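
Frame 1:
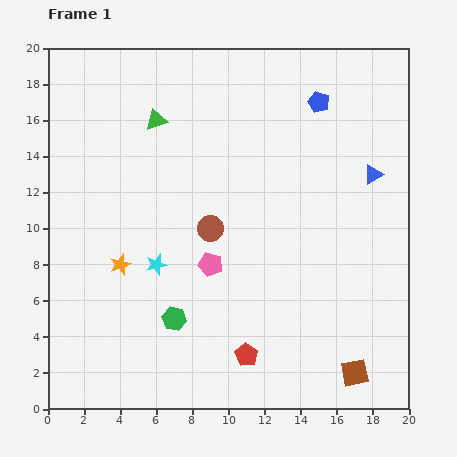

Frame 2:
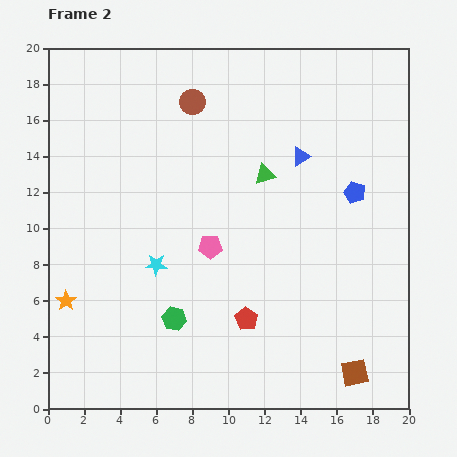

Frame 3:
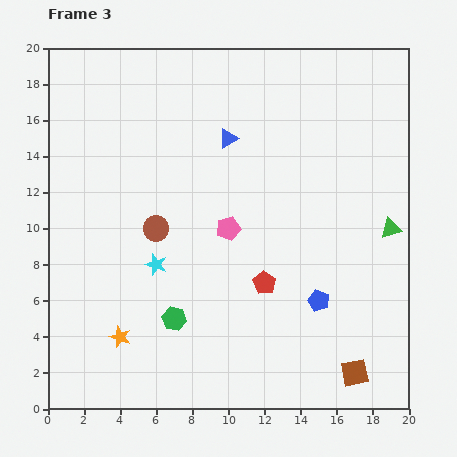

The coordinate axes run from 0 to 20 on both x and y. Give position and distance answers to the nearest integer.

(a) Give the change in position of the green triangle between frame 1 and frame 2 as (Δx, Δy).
(6, -3)

The green triangle was at (6, 16) in frame 1 and (12, 13) in frame 2.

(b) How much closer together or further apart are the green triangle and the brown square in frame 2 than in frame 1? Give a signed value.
-6

Distance in frame 1: 18. Distance in frame 2: 12.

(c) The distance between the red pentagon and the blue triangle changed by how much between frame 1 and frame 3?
-4

Distance in frame 1: 12. Distance in frame 3: 8.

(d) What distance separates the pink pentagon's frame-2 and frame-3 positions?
1

The pink pentagon moved from (9, 9) to (10, 10), a distance of √(1² + 1²) ≈ 1.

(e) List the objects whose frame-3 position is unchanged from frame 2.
the cyan star, the brown square, the green hexagon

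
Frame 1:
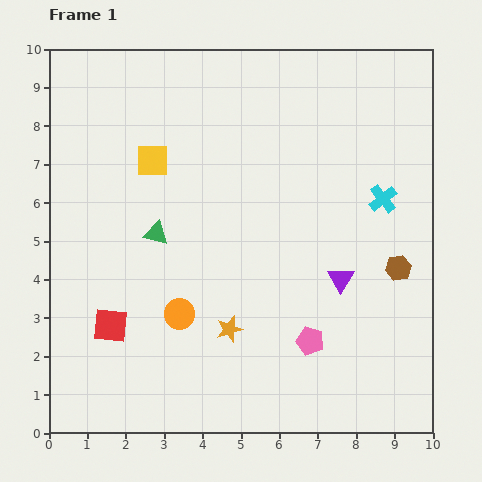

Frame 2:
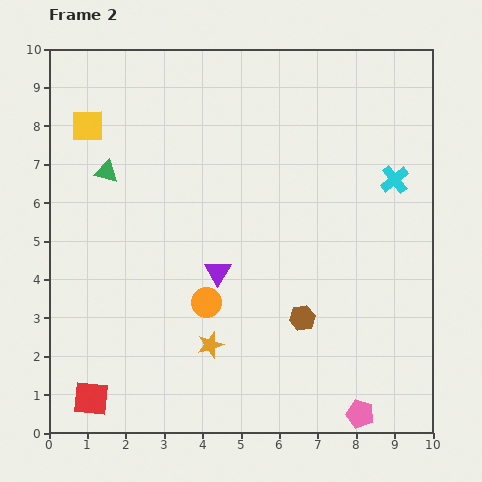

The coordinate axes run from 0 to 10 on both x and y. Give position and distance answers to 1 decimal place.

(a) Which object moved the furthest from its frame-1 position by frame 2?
the purple triangle

(moved 3.2; next 2.8)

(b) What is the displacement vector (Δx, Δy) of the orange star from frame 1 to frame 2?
(-0.5, -0.4)

The orange star was at (4.7, 2.7) in frame 1 and (4.2, 2.3) in frame 2.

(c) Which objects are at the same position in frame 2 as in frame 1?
none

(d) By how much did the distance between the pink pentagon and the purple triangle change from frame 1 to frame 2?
+3.4

Distance in frame 1: 1.8. Distance in frame 2: 5.2.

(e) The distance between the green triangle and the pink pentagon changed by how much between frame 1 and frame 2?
+4.2

Distance in frame 1: 4.9. Distance in frame 2: 9.1.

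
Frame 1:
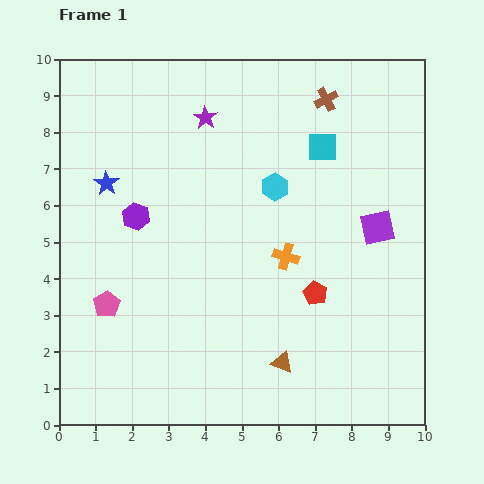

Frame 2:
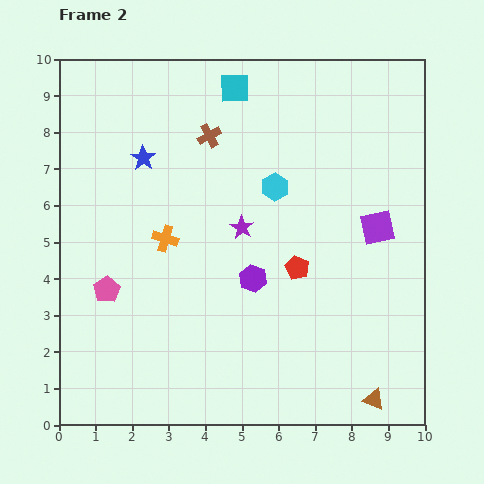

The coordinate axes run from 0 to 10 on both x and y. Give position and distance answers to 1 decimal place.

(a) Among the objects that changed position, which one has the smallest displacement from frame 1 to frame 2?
the pink pentagon

(moved 0.4)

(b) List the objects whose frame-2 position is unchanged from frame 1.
the cyan hexagon, the purple square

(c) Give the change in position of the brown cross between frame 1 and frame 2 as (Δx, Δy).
(-3.2, -1.0)

The brown cross was at (7.3, 8.9) in frame 1 and (4.1, 7.9) in frame 2.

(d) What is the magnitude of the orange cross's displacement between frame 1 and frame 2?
3.3

The orange cross moved from (6.2, 4.6) to (2.9, 5.1), a distance of √(3.3² + 0.5²) ≈ 3.3.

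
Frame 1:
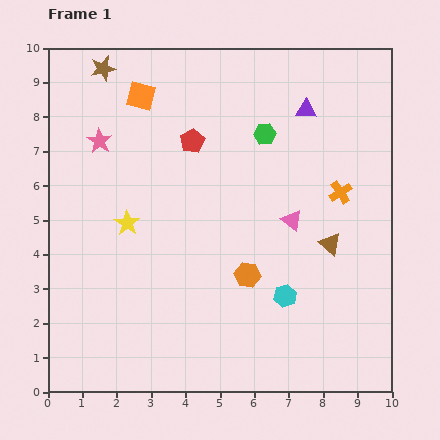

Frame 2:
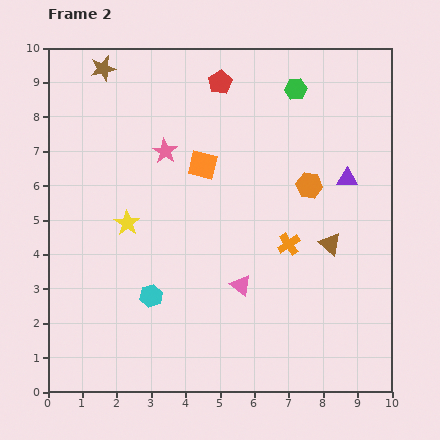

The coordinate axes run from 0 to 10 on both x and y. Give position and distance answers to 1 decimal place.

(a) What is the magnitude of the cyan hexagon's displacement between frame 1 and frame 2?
3.9

The cyan hexagon moved from (6.9, 2.8) to (3.0, 2.8), a distance of √(3.9² + 0.0²) ≈ 3.9.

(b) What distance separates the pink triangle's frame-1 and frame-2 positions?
2.4

The pink triangle moved from (7.1, 5.0) to (5.6, 3.1), a distance of √(1.5² + 1.9²) ≈ 2.4.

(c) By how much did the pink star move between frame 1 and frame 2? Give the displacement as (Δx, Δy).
(1.9, -0.3)

The pink star was at (1.5, 7.3) in frame 1 and (3.4, 7.0) in frame 2.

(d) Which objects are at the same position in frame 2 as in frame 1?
the brown triangle, the yellow star, the brown star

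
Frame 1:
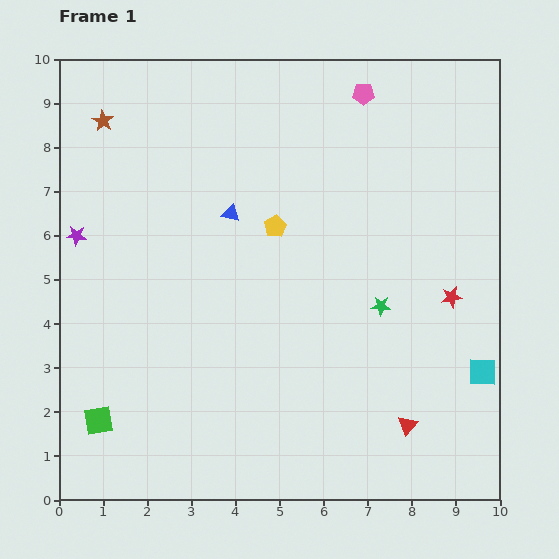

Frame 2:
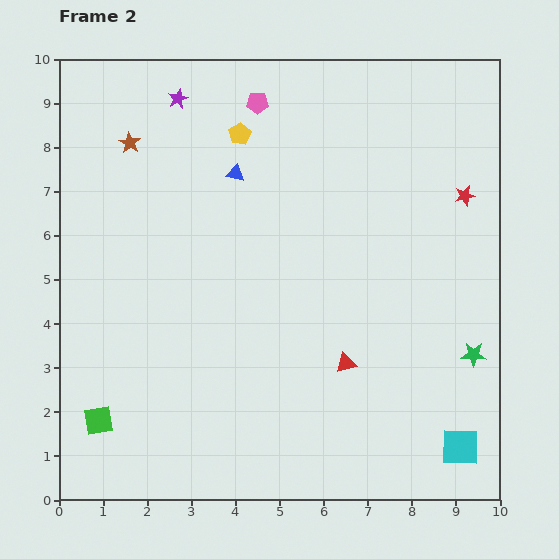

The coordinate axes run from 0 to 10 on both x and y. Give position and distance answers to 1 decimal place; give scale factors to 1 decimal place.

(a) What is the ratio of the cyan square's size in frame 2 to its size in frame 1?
1.3×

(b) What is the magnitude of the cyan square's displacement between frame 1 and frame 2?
1.8

The cyan square moved from (9.6, 2.9) to (9.1, 1.2), a distance of √(0.5² + 1.7²) ≈ 1.8.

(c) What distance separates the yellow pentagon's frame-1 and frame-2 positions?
2.2

The yellow pentagon moved from (4.9, 6.2) to (4.1, 8.3), a distance of √(0.8² + 2.1²) ≈ 2.2.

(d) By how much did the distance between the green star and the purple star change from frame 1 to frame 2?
+1.8

Distance in frame 1: 7.1. Distance in frame 2: 8.9.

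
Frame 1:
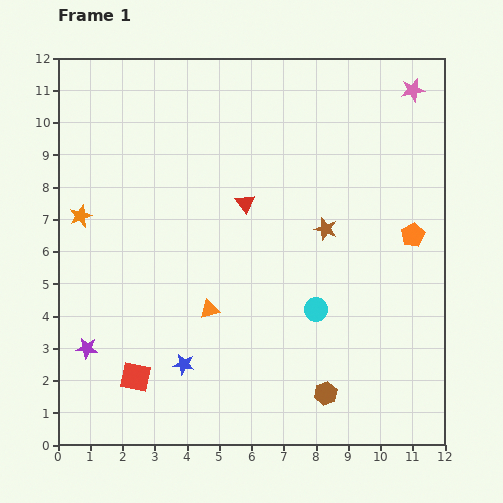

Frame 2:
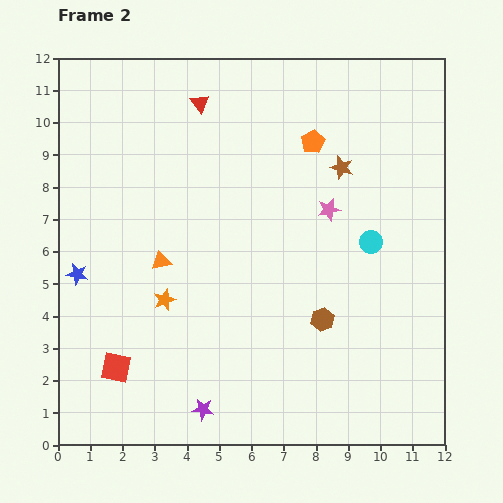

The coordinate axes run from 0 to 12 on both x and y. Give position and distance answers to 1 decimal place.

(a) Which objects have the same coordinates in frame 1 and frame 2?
none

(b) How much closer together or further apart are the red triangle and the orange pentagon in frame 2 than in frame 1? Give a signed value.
-1.6

Distance in frame 1: 5.3. Distance in frame 2: 3.7.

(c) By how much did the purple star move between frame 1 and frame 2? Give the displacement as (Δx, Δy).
(3.6, -1.9)

The purple star was at (0.9, 3.0) in frame 1 and (4.5, 1.1) in frame 2.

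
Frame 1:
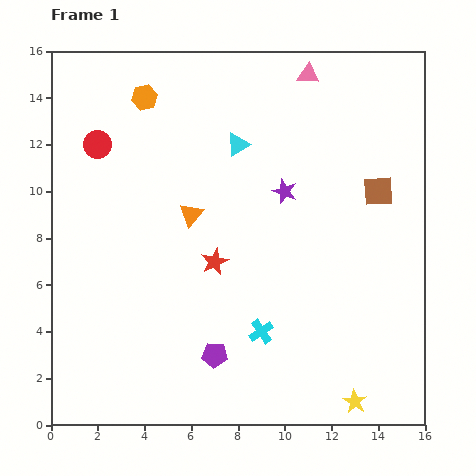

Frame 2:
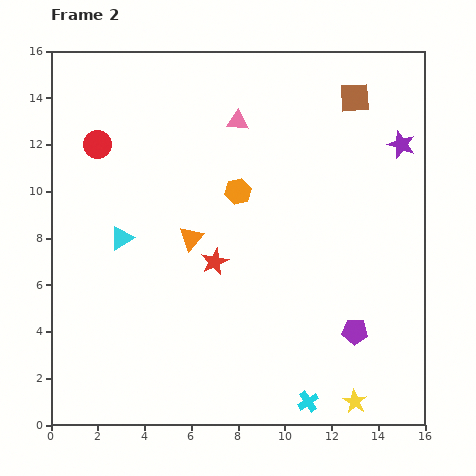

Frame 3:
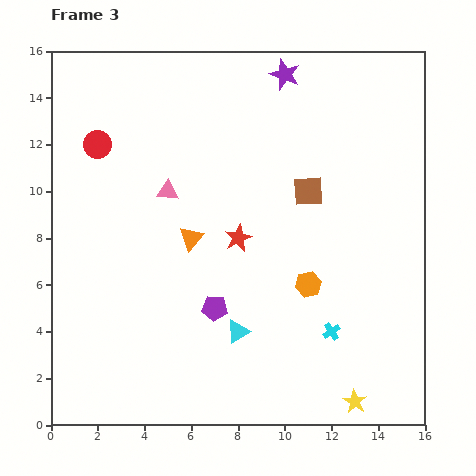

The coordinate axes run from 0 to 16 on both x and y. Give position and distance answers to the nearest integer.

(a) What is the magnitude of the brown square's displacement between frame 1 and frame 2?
4

The brown square moved from (14, 10) to (13, 14), a distance of √(1² + 4²) ≈ 4.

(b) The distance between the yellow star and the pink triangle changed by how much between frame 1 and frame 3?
-2

Distance in frame 1: 14. Distance in frame 3: 12.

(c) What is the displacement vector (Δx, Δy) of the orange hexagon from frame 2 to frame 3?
(3, -4)

The orange hexagon was at (8, 10) in frame 2 and (11, 6) in frame 3.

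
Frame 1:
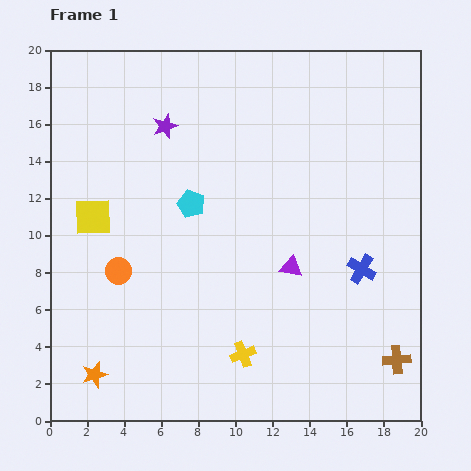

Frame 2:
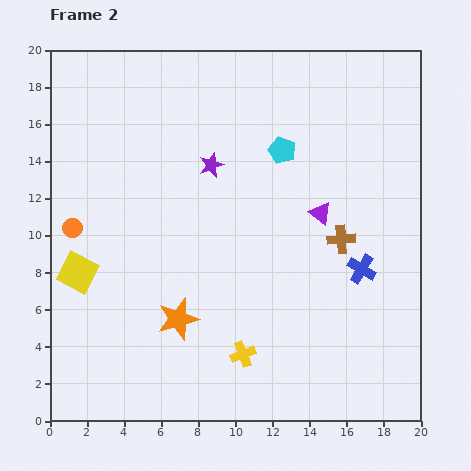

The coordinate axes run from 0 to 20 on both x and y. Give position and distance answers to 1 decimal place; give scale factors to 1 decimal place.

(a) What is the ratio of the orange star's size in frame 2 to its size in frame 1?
1.6×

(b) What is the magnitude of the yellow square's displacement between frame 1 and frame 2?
3.1

The yellow square moved from (2.3, 11.0) to (1.5, 8.0), a distance of √(0.8² + 3.0²) ≈ 3.1.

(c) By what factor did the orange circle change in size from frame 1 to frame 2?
0.7×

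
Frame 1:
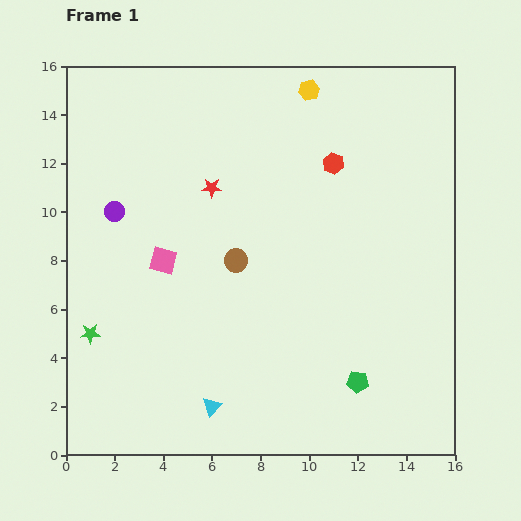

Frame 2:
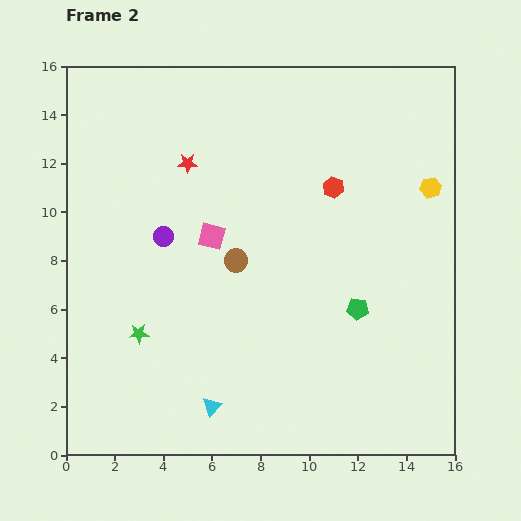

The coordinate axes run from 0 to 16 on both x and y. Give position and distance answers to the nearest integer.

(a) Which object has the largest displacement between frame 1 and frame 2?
the yellow hexagon

(moved 6; next 3)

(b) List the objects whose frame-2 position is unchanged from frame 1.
the brown circle, the cyan triangle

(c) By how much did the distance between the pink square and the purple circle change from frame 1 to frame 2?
-1

Distance in frame 1: 3. Distance in frame 2: 2.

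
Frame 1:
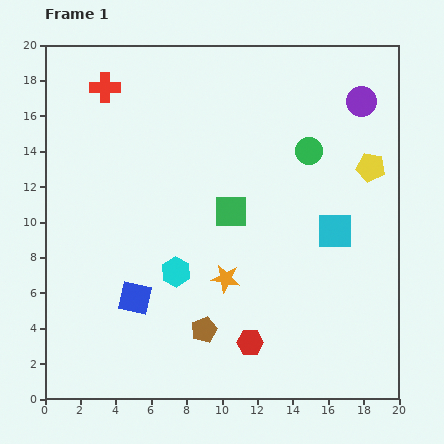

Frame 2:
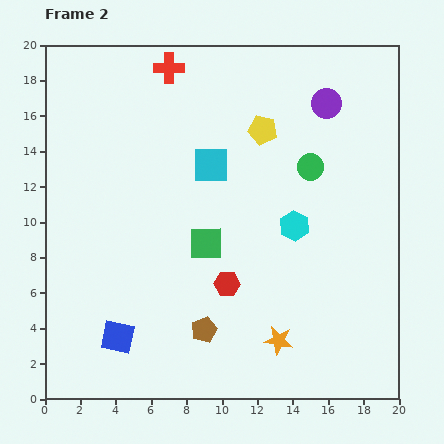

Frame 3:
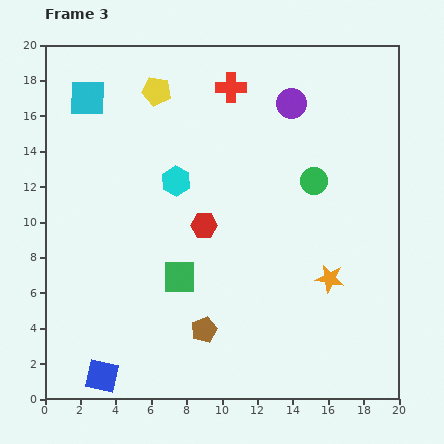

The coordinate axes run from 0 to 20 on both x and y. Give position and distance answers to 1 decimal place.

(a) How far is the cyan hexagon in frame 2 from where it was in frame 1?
7.2

The cyan hexagon moved from (7.4, 7.2) to (14.1, 9.8), a distance of √(6.7² + 2.6²) ≈ 7.2.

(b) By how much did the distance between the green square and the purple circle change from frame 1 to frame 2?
+0.7

Distance in frame 1: 9.7. Distance in frame 2: 10.4.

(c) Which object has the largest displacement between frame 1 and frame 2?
the cyan square

(moved 7.9; next 7.2)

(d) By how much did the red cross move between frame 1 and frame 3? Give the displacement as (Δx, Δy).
(7.1, 0.0)

The red cross was at (3.4, 17.6) in frame 1 and (10.5, 17.6) in frame 3.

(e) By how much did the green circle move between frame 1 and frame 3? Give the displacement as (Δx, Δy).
(0.3, -1.7)

The green circle was at (14.9, 14.0) in frame 1 and (15.2, 12.3) in frame 3.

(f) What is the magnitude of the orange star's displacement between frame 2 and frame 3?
4.5

The orange star moved from (13.2, 3.3) to (16.1, 6.8), a distance of √(2.9² + 3.5²) ≈ 4.5.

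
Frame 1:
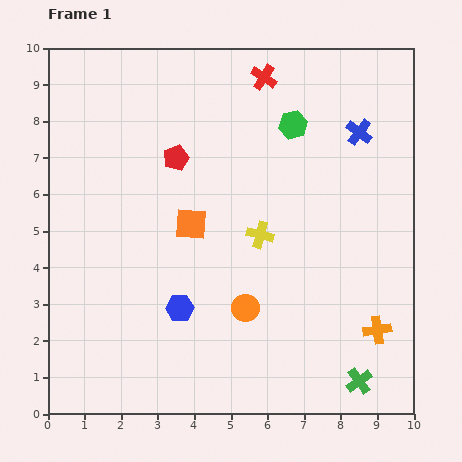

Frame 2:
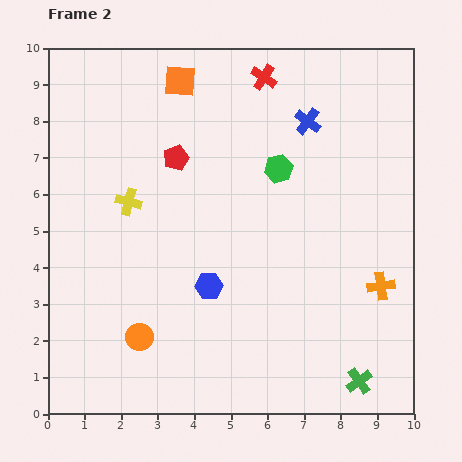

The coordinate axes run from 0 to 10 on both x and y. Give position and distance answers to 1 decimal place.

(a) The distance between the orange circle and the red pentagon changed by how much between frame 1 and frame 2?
+0.5

Distance in frame 1: 4.5. Distance in frame 2: 5.0.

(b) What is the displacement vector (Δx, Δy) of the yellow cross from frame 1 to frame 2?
(-3.6, 0.9)

The yellow cross was at (5.8, 4.9) in frame 1 and (2.2, 5.8) in frame 2.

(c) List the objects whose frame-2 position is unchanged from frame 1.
the green cross, the red pentagon, the red cross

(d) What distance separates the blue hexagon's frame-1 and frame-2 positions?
1.0

The blue hexagon moved from (3.6, 2.9) to (4.4, 3.5), a distance of √(0.8² + 0.6²) ≈ 1.0.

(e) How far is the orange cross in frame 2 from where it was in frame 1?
1.2

The orange cross moved from (9.0, 2.3) to (9.1, 3.5), a distance of √(0.1² + 1.2²) ≈ 1.2.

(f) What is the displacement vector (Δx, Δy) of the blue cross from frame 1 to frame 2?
(-1.4, 0.3)

The blue cross was at (8.5, 7.7) in frame 1 and (7.1, 8.0) in frame 2.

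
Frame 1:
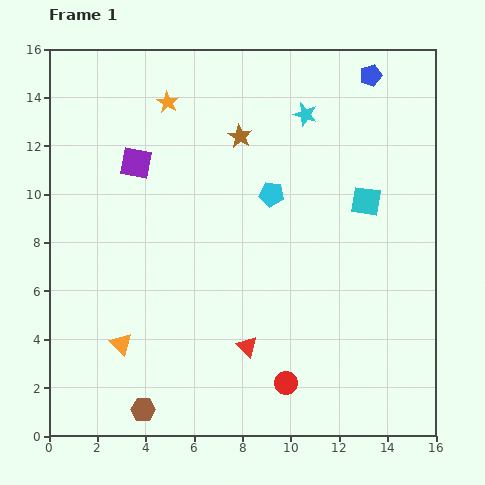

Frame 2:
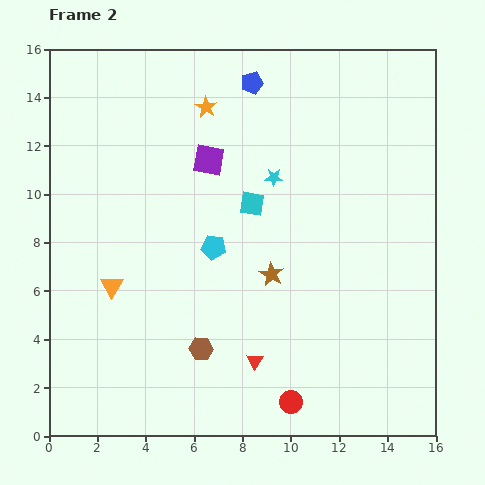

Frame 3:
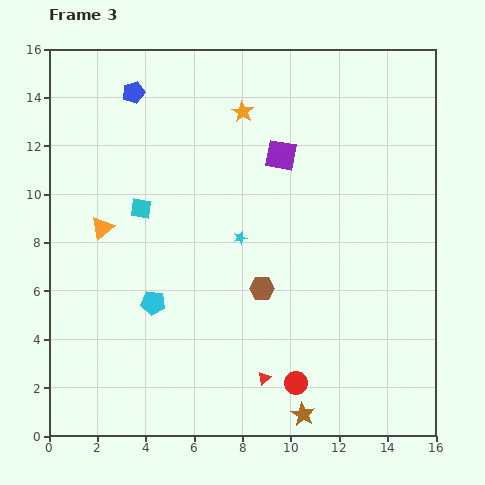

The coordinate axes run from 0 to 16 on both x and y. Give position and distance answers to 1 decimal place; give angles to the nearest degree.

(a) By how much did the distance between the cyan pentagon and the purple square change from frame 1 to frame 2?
-2.1

Distance in frame 1: 5.7. Distance in frame 2: 3.6.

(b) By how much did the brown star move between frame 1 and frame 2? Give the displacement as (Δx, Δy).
(1.3, -5.7)

The brown star was at (7.9, 12.4) in frame 1 and (9.2, 6.7) in frame 2.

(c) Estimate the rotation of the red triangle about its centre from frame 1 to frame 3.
36° clockwise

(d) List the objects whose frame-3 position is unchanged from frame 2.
none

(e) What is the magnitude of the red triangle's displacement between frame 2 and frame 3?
0.8

The red triangle moved from (8.5, 3.1) to (8.9, 2.4), a distance of √(0.4² + 0.7²) ≈ 0.8.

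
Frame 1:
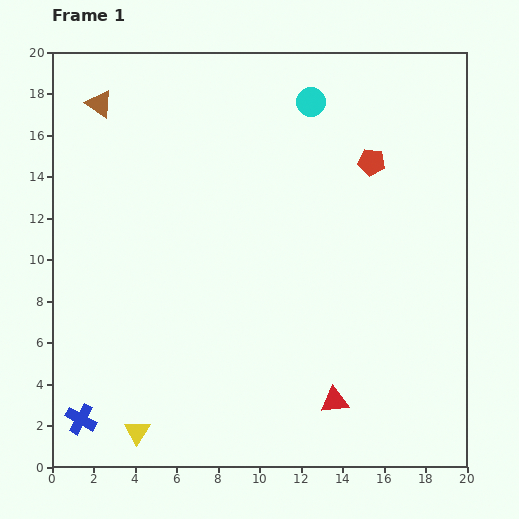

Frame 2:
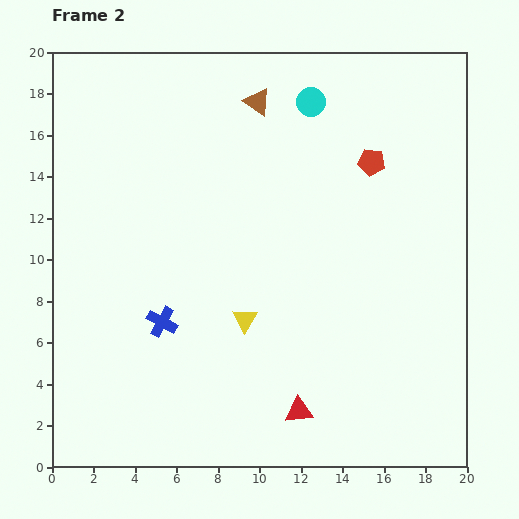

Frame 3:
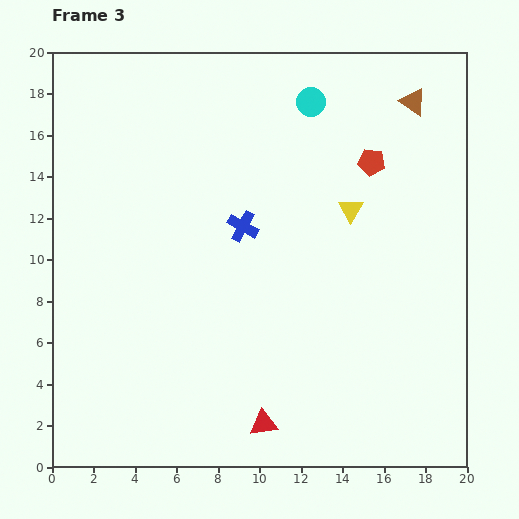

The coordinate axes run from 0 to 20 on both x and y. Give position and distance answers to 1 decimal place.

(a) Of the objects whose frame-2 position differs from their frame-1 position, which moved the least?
the red triangle

(moved 1.8)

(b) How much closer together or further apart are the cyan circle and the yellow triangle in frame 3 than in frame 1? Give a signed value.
-12.5

Distance in frame 1: 18.0. Distance in frame 3: 5.5.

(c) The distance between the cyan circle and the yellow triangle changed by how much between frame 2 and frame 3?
-5.5

Distance in frame 2: 11.0. Distance in frame 3: 5.5.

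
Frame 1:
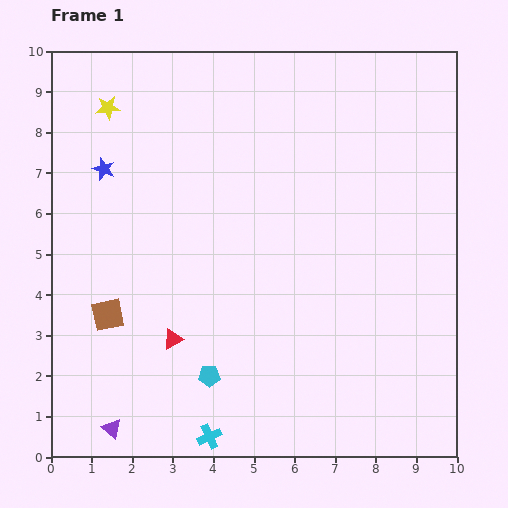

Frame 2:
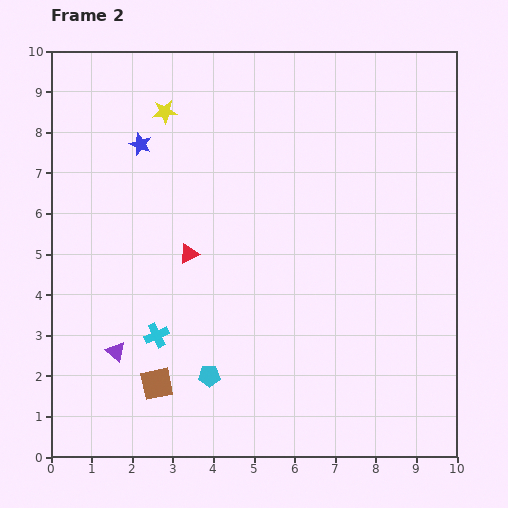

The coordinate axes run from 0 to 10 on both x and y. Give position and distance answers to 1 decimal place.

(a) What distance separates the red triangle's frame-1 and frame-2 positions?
2.1

The red triangle moved from (3.0, 2.9) to (3.4, 5.0), a distance of √(0.4² + 2.1²) ≈ 2.1.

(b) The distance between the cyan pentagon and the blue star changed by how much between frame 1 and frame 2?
+0.2

Distance in frame 1: 5.7. Distance in frame 2: 5.9.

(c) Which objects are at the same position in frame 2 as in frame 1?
the cyan pentagon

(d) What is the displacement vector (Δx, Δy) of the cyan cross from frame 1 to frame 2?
(-1.3, 2.5)

The cyan cross was at (3.9, 0.5) in frame 1 and (2.6, 3.0) in frame 2.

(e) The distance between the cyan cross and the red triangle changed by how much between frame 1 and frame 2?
-0.4

Distance in frame 1: 2.6. Distance in frame 2: 2.2.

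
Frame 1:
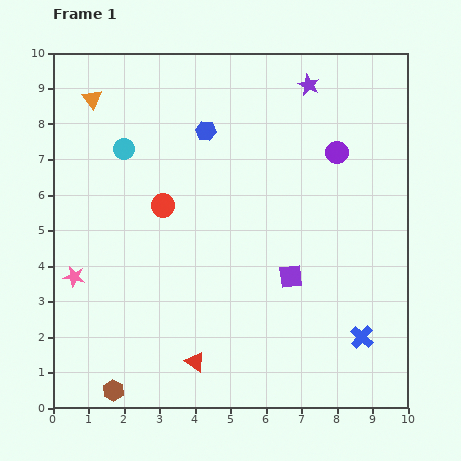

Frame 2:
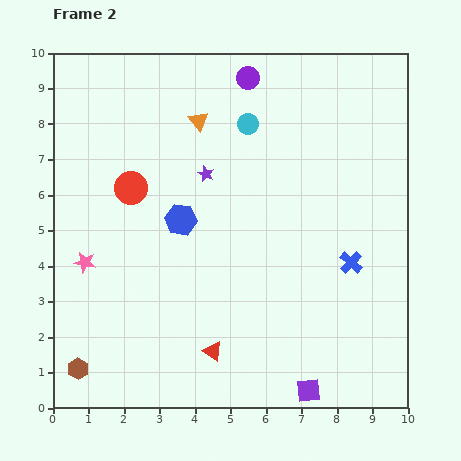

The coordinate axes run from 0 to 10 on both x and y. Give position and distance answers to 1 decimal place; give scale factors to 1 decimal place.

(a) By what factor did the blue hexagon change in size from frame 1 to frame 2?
1.6×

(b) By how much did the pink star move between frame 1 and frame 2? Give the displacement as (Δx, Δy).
(0.3, 0.4)

The pink star was at (0.6, 3.7) in frame 1 and (0.9, 4.1) in frame 2.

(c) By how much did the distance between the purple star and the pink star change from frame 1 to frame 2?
-4.3

Distance in frame 1: 8.5. Distance in frame 2: 4.2.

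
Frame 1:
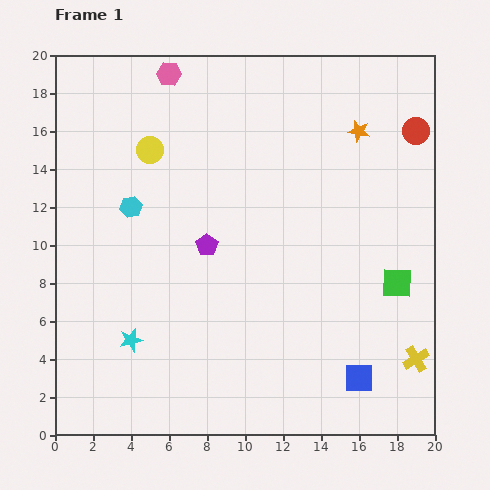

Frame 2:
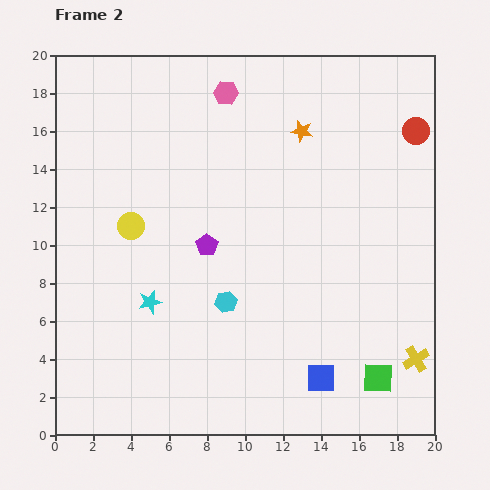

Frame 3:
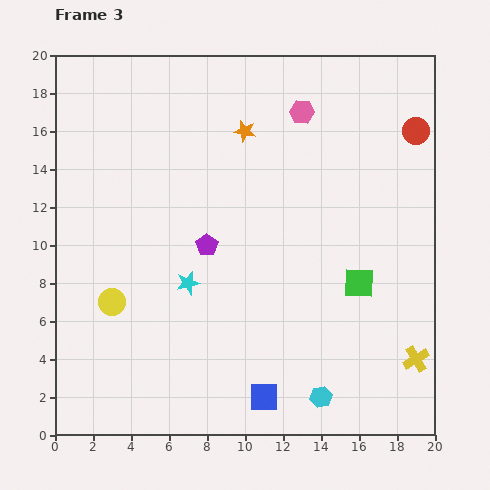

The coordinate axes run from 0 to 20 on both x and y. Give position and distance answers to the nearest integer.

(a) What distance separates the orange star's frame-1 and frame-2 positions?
3

The orange star moved from (16, 16) to (13, 16), a distance of √(3² + 0²) ≈ 3.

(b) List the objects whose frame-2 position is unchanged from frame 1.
the purple pentagon, the red circle, the yellow cross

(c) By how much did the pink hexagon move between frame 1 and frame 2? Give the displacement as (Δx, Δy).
(3, -1)

The pink hexagon was at (6, 19) in frame 1 and (9, 18) in frame 2.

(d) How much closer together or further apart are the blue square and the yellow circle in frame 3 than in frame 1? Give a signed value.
-7

Distance in frame 1: 16. Distance in frame 3: 9.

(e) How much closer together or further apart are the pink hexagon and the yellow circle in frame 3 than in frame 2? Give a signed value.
+5

Distance in frame 2: 9. Distance in frame 3: 14.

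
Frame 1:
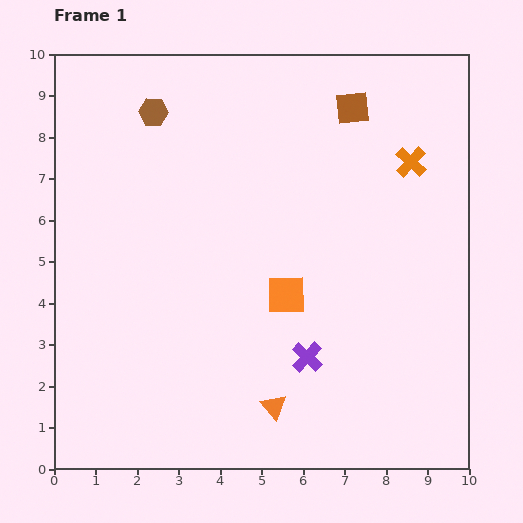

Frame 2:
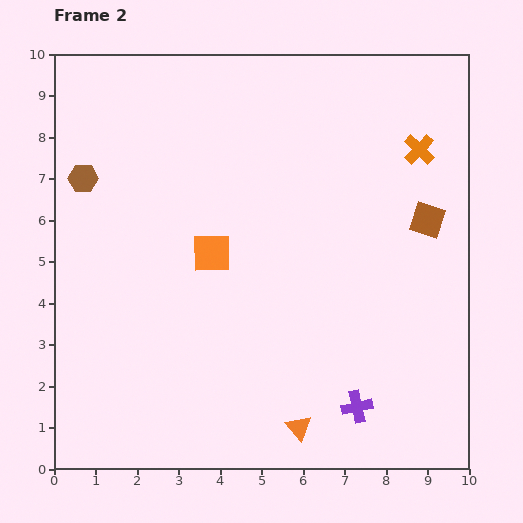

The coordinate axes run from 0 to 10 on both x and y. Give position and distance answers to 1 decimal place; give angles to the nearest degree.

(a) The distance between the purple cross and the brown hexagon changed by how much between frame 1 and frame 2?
+1.6

Distance in frame 1: 7.0. Distance in frame 2: 8.6.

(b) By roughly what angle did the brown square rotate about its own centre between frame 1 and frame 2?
24° clockwise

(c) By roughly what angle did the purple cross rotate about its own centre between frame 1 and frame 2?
35° clockwise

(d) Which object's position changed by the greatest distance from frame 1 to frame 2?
the brown square

(moved 3.2; next 2.3)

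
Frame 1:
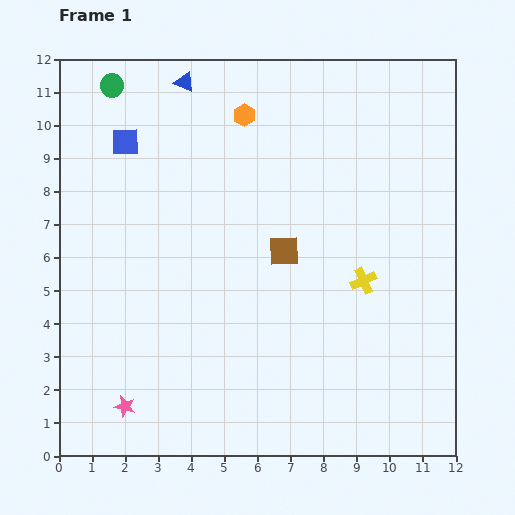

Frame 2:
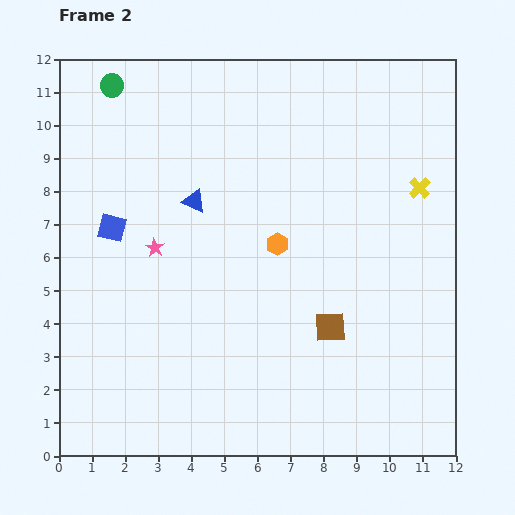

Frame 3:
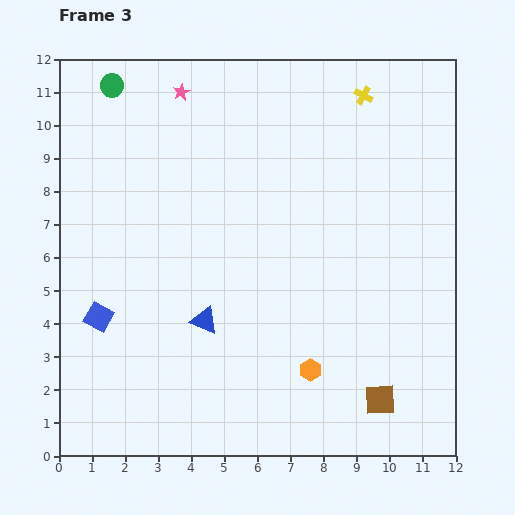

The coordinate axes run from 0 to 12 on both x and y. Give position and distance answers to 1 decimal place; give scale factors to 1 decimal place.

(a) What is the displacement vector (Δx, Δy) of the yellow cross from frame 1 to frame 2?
(1.7, 2.8)

The yellow cross was at (9.2, 5.3) in frame 1 and (10.9, 8.1) in frame 2.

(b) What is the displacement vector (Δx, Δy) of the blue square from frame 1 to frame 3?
(-0.8, -5.3)

The blue square was at (2.0, 9.5) in frame 1 and (1.2, 4.2) in frame 3.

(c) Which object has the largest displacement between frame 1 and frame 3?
the pink star

(moved 9.7; next 8.0)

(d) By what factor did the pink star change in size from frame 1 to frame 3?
0.8×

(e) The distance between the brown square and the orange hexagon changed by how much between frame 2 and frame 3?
-0.7

Distance in frame 2: 3.0. Distance in frame 3: 2.3.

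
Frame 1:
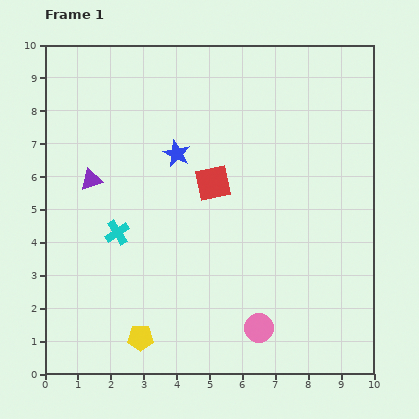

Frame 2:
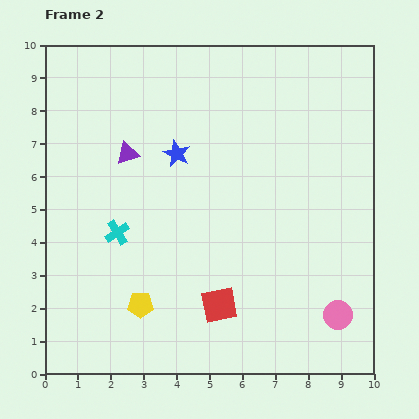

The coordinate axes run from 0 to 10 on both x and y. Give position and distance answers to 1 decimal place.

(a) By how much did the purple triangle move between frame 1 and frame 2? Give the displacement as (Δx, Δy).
(1.1, 0.8)

The purple triangle was at (1.4, 5.9) in frame 1 and (2.5, 6.7) in frame 2.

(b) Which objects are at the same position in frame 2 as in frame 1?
the cyan cross, the blue star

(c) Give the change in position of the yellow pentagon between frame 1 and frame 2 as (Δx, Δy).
(0.0, 1.0)

The yellow pentagon was at (2.9, 1.1) in frame 1 and (2.9, 2.1) in frame 2.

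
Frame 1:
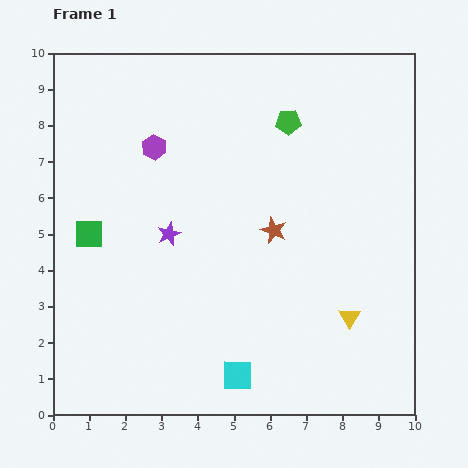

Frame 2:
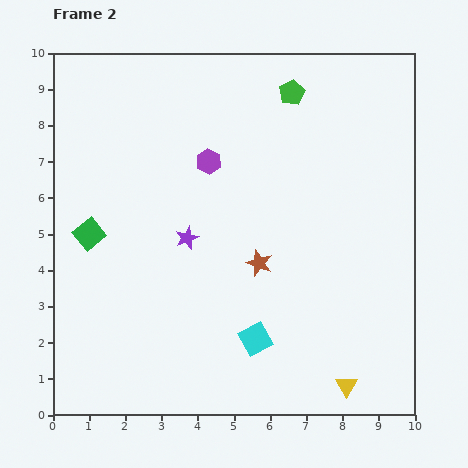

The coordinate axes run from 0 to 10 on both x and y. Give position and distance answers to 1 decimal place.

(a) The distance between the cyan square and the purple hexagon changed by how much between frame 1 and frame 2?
-1.6

Distance in frame 1: 6.7. Distance in frame 2: 5.1.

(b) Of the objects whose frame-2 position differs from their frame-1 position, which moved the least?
the purple star

(moved 0.5)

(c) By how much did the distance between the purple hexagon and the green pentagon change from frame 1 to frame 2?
-0.8

Distance in frame 1: 3.8. Distance in frame 2: 3.0.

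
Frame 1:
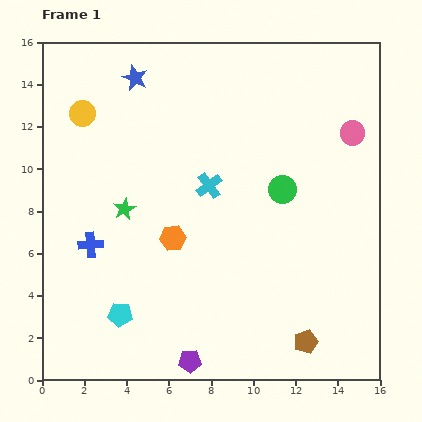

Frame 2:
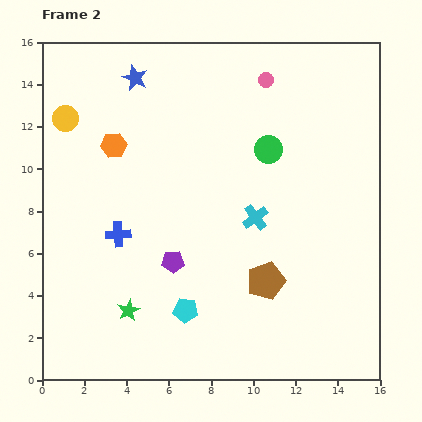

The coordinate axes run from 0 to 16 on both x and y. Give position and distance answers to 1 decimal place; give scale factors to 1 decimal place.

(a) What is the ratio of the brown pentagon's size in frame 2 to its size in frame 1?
1.6×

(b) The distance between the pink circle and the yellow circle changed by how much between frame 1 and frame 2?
-3.1

Distance in frame 1: 12.8. Distance in frame 2: 9.7.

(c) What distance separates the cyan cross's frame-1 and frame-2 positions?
2.7

The cyan cross moved from (7.9, 9.2) to (10.1, 7.7), a distance of √(2.2² + 1.5²) ≈ 2.7.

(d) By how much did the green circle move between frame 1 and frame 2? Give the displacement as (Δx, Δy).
(-0.7, 1.9)

The green circle was at (11.4, 9.0) in frame 1 and (10.7, 10.9) in frame 2.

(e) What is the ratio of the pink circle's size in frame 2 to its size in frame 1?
0.6×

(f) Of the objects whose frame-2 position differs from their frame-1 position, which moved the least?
the yellow circle

(moved 0.8)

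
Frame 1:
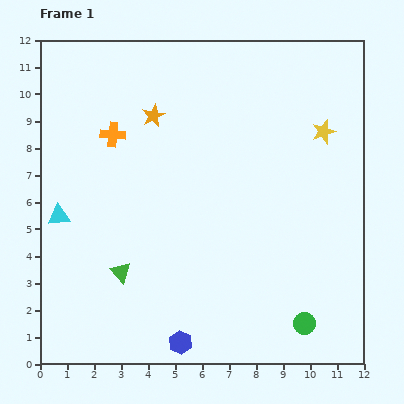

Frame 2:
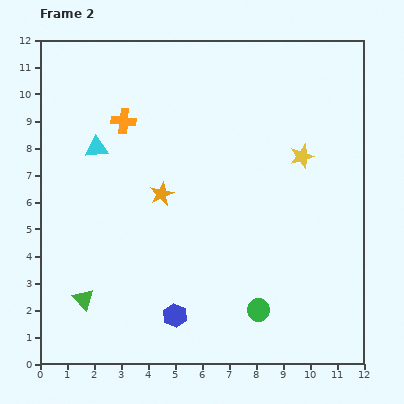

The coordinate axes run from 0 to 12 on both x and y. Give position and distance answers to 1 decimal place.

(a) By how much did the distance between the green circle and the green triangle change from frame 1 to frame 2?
-0.6

Distance in frame 1: 7.1. Distance in frame 2: 6.5.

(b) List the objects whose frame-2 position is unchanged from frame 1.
none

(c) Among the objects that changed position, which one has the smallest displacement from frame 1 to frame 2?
the orange cross

(moved 0.6)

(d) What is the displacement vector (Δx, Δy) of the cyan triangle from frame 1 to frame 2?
(1.4, 2.5)

The cyan triangle was at (0.7, 5.5) in frame 1 and (2.1, 8.0) in frame 2.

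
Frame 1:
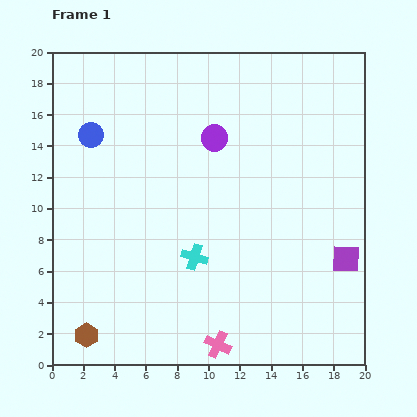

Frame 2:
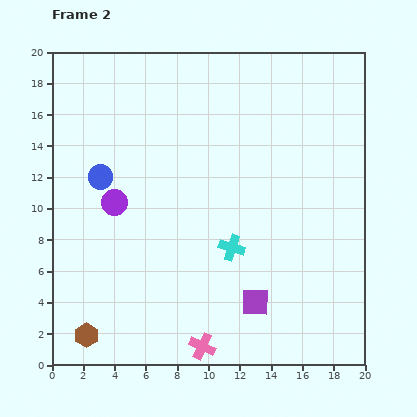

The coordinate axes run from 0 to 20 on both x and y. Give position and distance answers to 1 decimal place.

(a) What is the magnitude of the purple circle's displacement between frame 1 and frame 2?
7.6

The purple circle moved from (10.4, 14.5) to (4.0, 10.4), a distance of √(6.4² + 4.1²) ≈ 7.6.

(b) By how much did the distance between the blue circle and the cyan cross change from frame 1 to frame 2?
-0.7

Distance in frame 1: 10.2. Distance in frame 2: 9.5.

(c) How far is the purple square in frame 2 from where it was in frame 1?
6.4

The purple square moved from (18.8, 6.8) to (13.0, 4.0), a distance of √(5.8² + 2.8²) ≈ 6.4.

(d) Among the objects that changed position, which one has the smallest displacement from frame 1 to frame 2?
the pink cross

(moved 1.0)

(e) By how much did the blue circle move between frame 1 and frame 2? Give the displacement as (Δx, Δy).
(0.6, -2.7)

The blue circle was at (2.5, 14.7) in frame 1 and (3.1, 12.0) in frame 2.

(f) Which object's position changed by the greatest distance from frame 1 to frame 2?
the purple circle

(moved 7.6; next 6.4)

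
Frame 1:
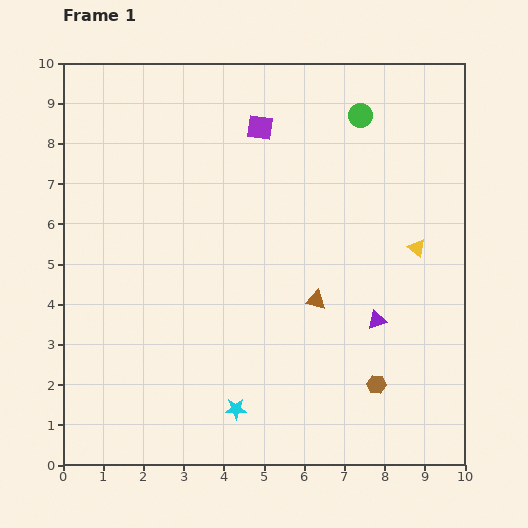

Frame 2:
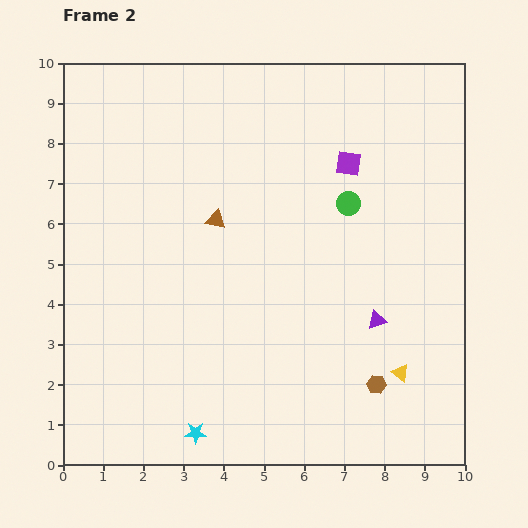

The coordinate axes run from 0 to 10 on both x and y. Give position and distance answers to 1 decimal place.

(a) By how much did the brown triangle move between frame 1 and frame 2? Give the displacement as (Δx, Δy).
(-2.5, 2.0)

The brown triangle was at (6.3, 4.1) in frame 1 and (3.8, 6.1) in frame 2.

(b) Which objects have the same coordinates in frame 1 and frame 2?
the brown hexagon, the purple triangle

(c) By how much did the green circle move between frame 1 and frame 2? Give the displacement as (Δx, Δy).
(-0.3, -2.2)

The green circle was at (7.4, 8.7) in frame 1 and (7.1, 6.5) in frame 2.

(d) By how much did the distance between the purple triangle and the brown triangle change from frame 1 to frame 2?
+3.1

Distance in frame 1: 1.6. Distance in frame 2: 4.7.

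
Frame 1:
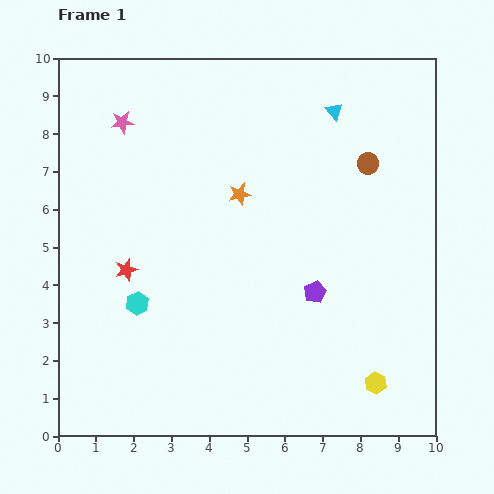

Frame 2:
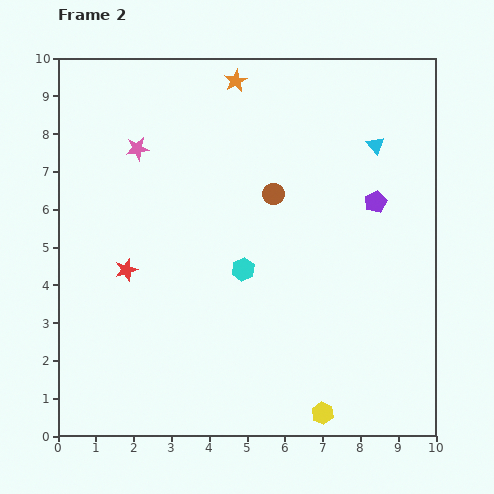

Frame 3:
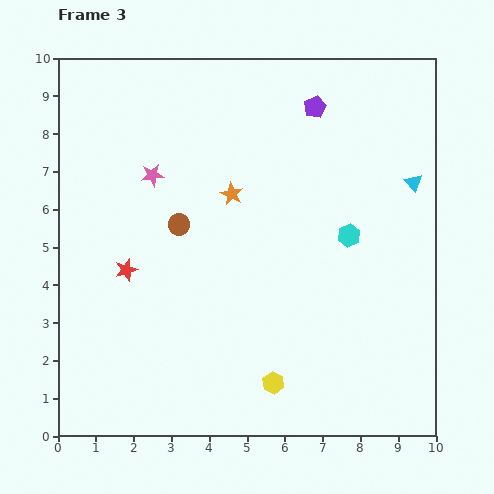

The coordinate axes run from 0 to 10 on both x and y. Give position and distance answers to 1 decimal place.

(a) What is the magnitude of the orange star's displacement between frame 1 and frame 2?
3.0

The orange star moved from (4.8, 6.4) to (4.7, 9.4), a distance of √(0.1² + 3.0²) ≈ 3.0.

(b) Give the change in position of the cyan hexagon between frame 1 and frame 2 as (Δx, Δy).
(2.8, 0.9)

The cyan hexagon was at (2.1, 3.5) in frame 1 and (4.9, 4.4) in frame 2.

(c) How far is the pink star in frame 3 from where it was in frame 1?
1.6

The pink star moved from (1.7, 8.3) to (2.5, 6.9), a distance of √(0.8² + 1.4²) ≈ 1.6.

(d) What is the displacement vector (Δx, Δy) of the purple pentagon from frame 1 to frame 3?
(0.0, 4.9)

The purple pentagon was at (6.8, 3.8) in frame 1 and (6.8, 8.7) in frame 3.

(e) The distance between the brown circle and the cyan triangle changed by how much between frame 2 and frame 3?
+3.3

Distance in frame 2: 3.0. Distance in frame 3: 6.3.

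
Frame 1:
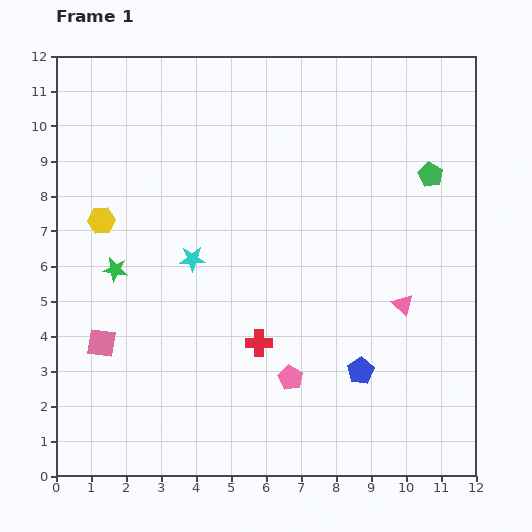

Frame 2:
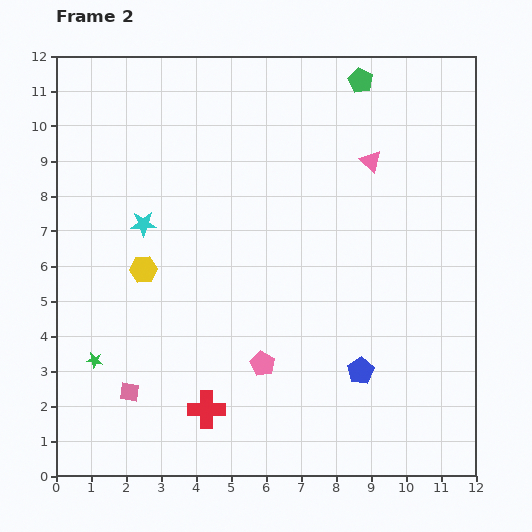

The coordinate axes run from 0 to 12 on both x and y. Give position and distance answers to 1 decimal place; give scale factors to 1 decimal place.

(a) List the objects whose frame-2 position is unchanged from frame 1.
the blue pentagon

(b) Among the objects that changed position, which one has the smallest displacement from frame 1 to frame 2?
the pink pentagon

(moved 0.9)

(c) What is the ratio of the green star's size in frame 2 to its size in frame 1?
0.7×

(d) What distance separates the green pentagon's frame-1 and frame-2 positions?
3.4

The green pentagon moved from (10.7, 8.6) to (8.7, 11.3), a distance of √(2.0² + 2.7²) ≈ 3.4.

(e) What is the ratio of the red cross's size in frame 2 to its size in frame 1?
1.4×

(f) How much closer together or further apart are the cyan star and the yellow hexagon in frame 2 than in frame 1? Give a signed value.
-1.5

Distance in frame 1: 2.8. Distance in frame 2: 1.3.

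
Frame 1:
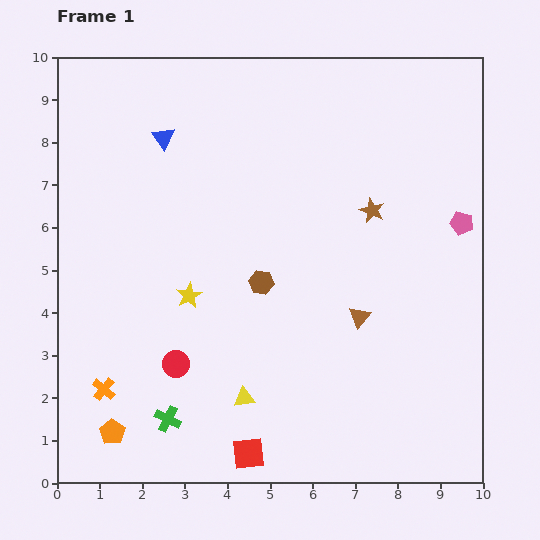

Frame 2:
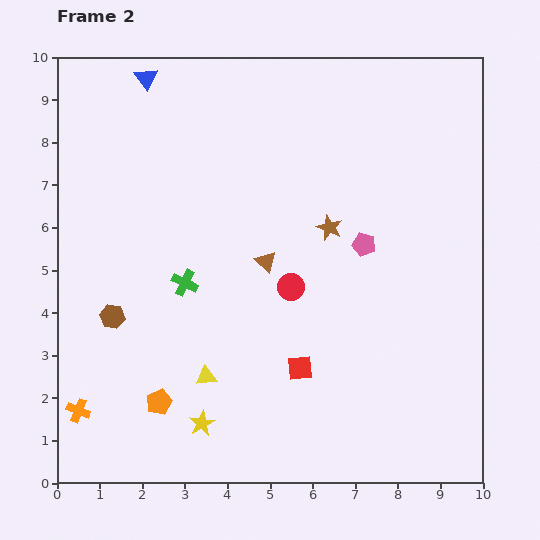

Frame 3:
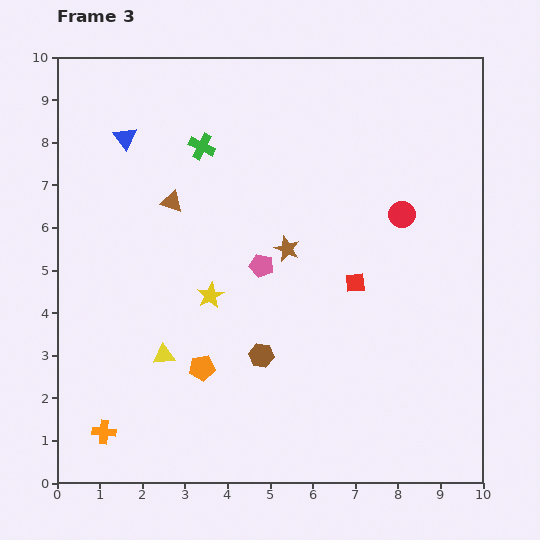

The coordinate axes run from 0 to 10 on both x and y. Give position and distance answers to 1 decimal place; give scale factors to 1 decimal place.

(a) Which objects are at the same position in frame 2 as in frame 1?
none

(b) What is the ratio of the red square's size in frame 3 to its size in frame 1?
0.6×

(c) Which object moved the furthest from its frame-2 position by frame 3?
the brown hexagon

(moved 3.6; next 3.2)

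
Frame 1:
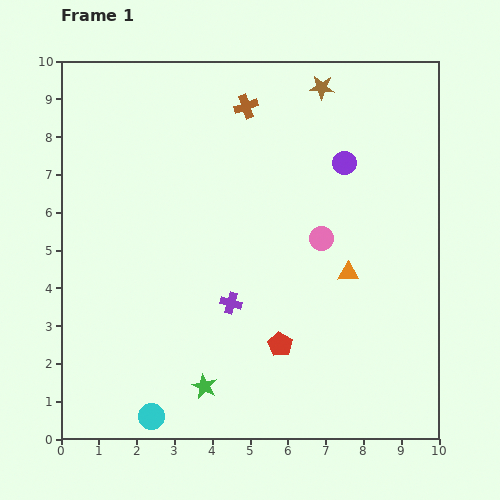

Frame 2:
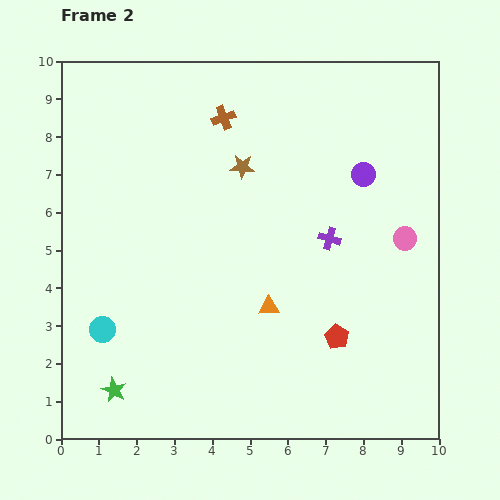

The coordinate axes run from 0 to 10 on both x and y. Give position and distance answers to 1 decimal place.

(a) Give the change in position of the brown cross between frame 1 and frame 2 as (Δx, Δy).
(-0.6, -0.3)

The brown cross was at (4.9, 8.8) in frame 1 and (4.3, 8.5) in frame 2.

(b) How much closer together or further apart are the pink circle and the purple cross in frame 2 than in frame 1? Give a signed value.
-0.9

Distance in frame 1: 2.9. Distance in frame 2: 2.0.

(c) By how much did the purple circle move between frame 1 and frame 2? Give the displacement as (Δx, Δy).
(0.5, -0.3)

The purple circle was at (7.5, 7.3) in frame 1 and (8.0, 7.0) in frame 2.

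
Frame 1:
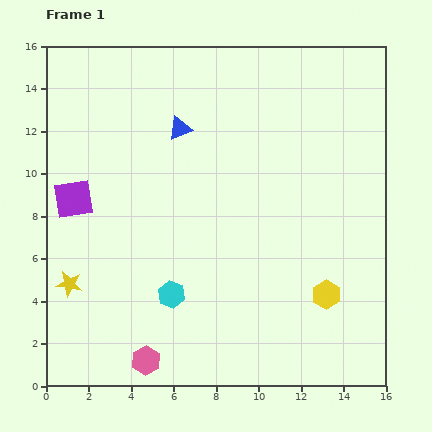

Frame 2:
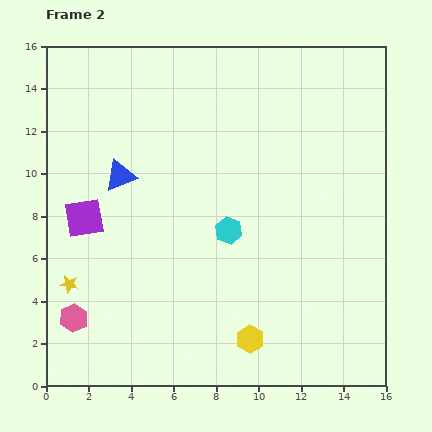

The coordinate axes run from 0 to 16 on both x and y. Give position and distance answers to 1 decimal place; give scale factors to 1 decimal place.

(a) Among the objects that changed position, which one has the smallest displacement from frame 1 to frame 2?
the purple square

(moved 1.0)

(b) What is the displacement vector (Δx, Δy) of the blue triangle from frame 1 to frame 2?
(-2.8, -2.2)

The blue triangle was at (6.3, 12.1) in frame 1 and (3.5, 9.9) in frame 2.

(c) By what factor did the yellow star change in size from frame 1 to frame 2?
0.7×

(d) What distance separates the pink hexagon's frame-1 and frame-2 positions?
3.9

The pink hexagon moved from (4.7, 1.2) to (1.3, 3.2), a distance of √(3.4² + 2.0²) ≈ 3.9.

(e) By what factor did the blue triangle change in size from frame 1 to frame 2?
1.3×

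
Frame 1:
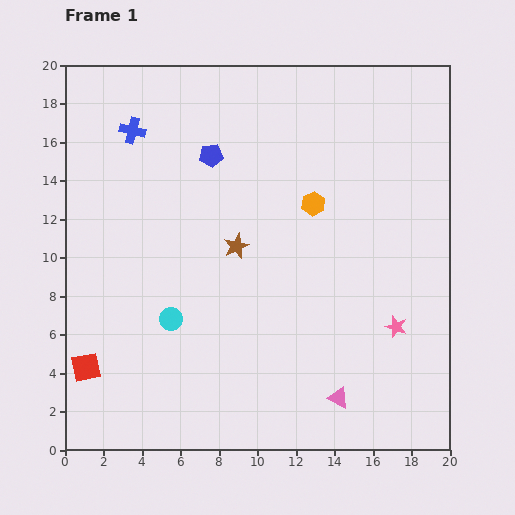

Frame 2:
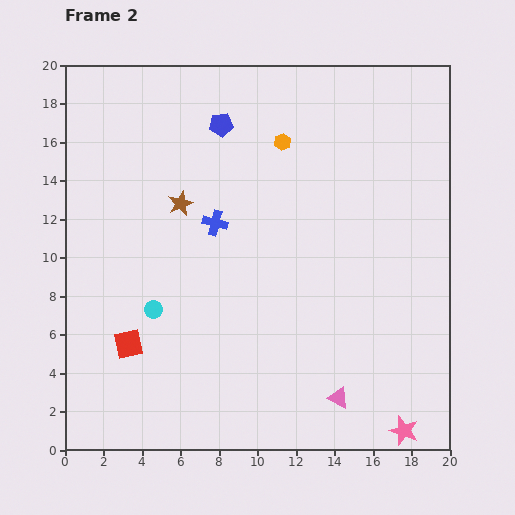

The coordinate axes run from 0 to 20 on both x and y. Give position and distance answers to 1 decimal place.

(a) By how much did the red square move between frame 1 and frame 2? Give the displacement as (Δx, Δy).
(2.2, 1.2)

The red square was at (1.1, 4.3) in frame 1 and (3.3, 5.5) in frame 2.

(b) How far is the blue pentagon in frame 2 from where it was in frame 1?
1.7

The blue pentagon moved from (7.6, 15.3) to (8.1, 16.9), a distance of √(0.5² + 1.6²) ≈ 1.7.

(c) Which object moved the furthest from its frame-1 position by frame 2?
the blue cross

(moved 6.4; next 5.4)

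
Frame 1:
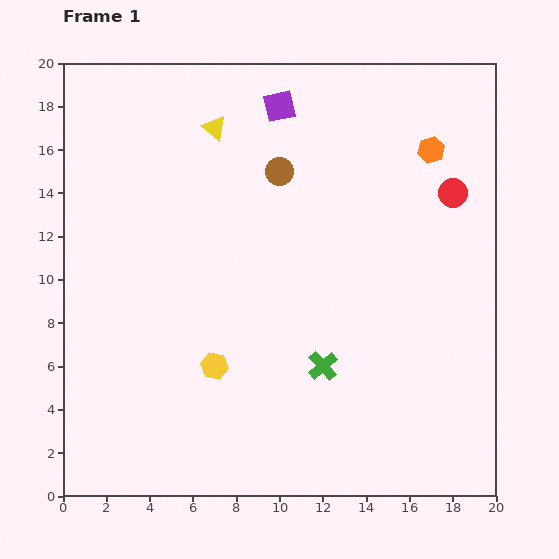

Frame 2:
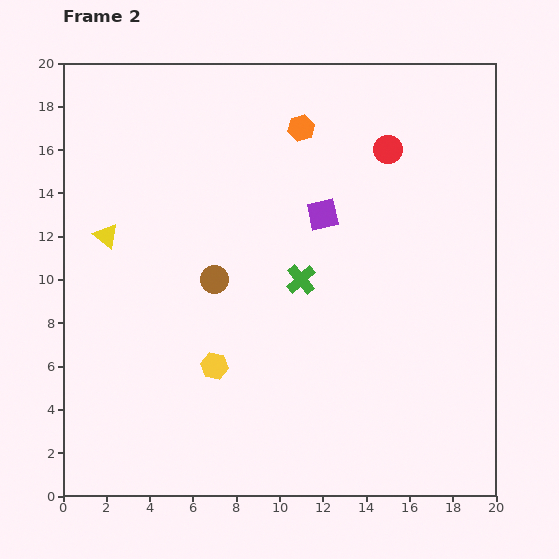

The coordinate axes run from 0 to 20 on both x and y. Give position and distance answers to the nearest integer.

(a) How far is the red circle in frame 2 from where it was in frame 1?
4

The red circle moved from (18, 14) to (15, 16), a distance of √(3² + 2²) ≈ 4.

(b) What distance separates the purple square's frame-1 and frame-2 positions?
5

The purple square moved from (10, 18) to (12, 13), a distance of √(2² + 5²) ≈ 5.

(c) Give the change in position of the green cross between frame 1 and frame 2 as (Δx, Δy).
(-1, 4)

The green cross was at (12, 6) in frame 1 and (11, 10) in frame 2.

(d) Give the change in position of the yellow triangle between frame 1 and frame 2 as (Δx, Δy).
(-5, -5)

The yellow triangle was at (7, 17) in frame 1 and (2, 12) in frame 2.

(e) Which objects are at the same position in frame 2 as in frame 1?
the yellow hexagon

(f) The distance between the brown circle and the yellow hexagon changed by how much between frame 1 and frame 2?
-5

Distance in frame 1: 9. Distance in frame 2: 4.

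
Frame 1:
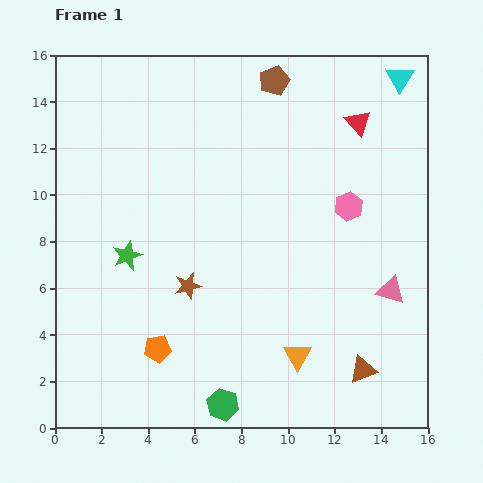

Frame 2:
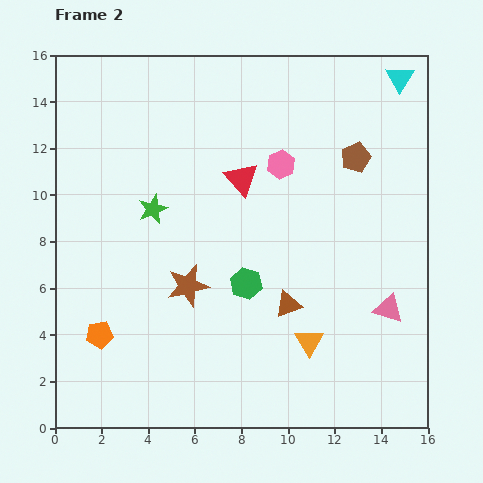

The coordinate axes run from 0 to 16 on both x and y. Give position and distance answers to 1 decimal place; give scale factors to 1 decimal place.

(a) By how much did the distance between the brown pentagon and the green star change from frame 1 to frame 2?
-0.8

Distance in frame 1: 9.8. Distance in frame 2: 9.0.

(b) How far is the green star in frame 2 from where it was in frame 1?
2.3

The green star moved from (3.1, 7.4) to (4.2, 9.4), a distance of √(1.1² + 2.0²) ≈ 2.3.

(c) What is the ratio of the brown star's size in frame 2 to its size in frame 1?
1.6×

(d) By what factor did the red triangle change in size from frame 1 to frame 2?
1.3×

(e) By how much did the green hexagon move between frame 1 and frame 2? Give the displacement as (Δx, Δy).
(1.0, 5.2)

The green hexagon was at (7.2, 1.0) in frame 1 and (8.2, 6.2) in frame 2.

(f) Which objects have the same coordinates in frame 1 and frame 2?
the brown star, the cyan triangle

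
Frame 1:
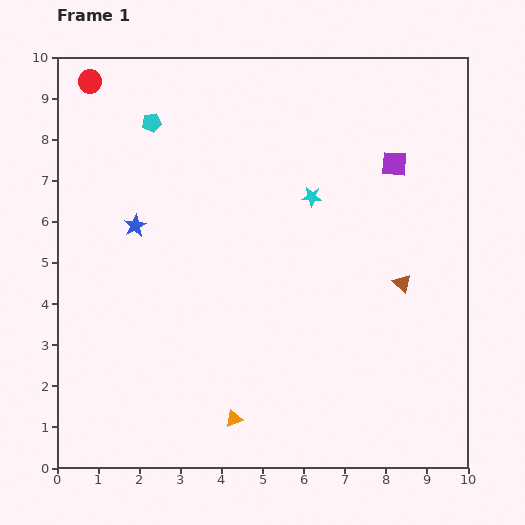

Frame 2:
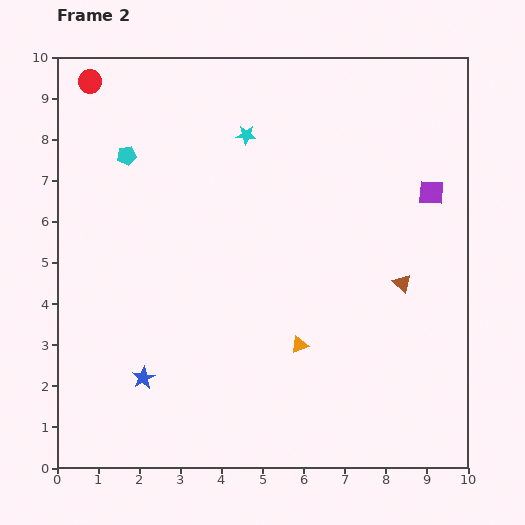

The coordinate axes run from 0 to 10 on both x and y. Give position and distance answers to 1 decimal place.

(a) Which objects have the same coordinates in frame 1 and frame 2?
the brown triangle, the red circle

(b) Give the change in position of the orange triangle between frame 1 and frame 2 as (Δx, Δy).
(1.6, 1.8)

The orange triangle was at (4.3, 1.2) in frame 1 and (5.9, 3.0) in frame 2.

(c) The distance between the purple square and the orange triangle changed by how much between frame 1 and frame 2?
-2.4

Distance in frame 1: 7.3. Distance in frame 2: 4.9.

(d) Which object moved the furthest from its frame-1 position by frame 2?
the blue star

(moved 3.7; next 2.4)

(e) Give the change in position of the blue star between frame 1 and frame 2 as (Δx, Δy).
(0.2, -3.7)

The blue star was at (1.9, 5.9) in frame 1 and (2.1, 2.2) in frame 2.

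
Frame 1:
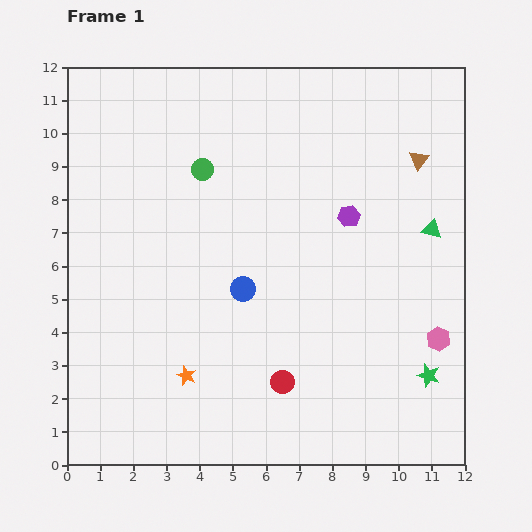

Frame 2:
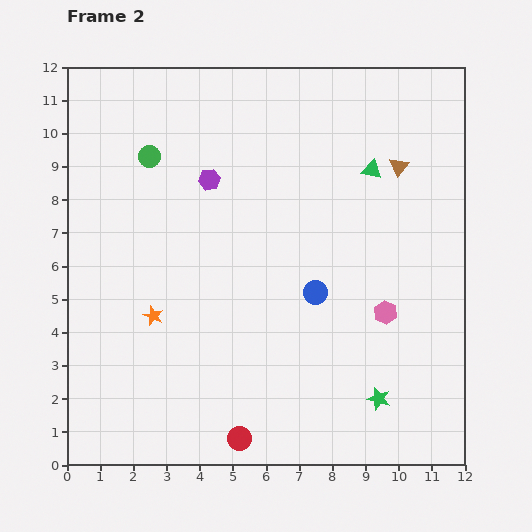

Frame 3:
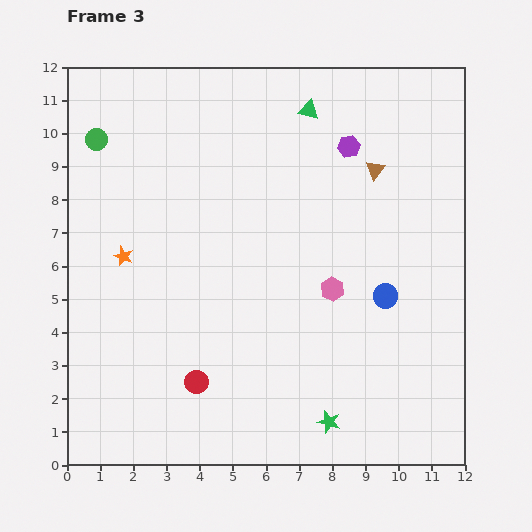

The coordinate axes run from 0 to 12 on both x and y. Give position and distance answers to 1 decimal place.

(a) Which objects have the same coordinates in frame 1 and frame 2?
none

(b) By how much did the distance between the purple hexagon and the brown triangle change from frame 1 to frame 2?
+3.0

Distance in frame 1: 2.7. Distance in frame 2: 5.7.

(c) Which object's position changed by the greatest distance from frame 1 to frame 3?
the green triangle

(moved 5.2; next 4.3)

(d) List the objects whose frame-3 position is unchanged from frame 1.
none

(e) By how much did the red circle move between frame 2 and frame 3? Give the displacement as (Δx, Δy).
(-1.3, 1.7)

The red circle was at (5.2, 0.8) in frame 2 and (3.9, 2.5) in frame 3.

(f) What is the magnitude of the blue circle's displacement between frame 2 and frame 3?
2.1

The blue circle moved from (7.5, 5.2) to (9.6, 5.1), a distance of √(2.1² + 0.1²) ≈ 2.1.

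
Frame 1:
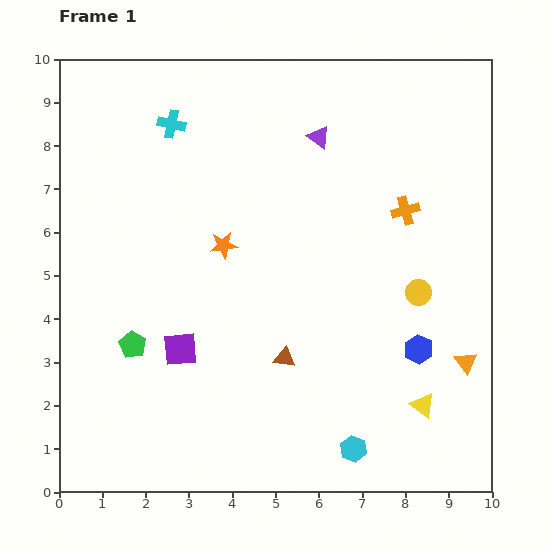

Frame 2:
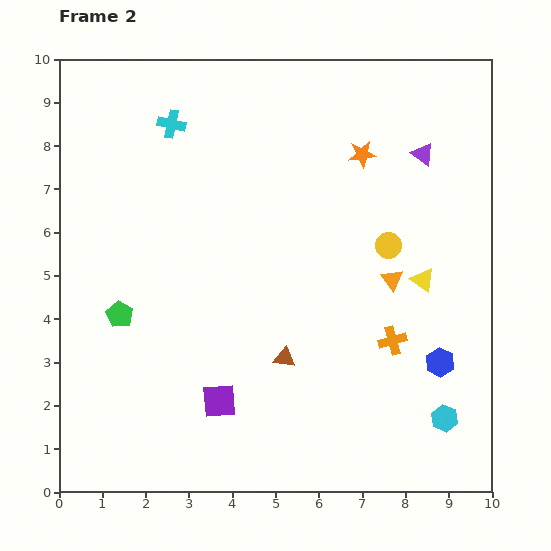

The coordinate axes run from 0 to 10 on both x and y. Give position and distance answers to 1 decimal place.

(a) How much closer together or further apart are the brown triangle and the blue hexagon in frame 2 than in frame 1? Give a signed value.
+0.5

Distance in frame 1: 3.1. Distance in frame 2: 3.6.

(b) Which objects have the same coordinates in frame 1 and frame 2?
the cyan cross, the brown triangle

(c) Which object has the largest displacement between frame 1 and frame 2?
the orange star

(moved 3.8; next 3.0)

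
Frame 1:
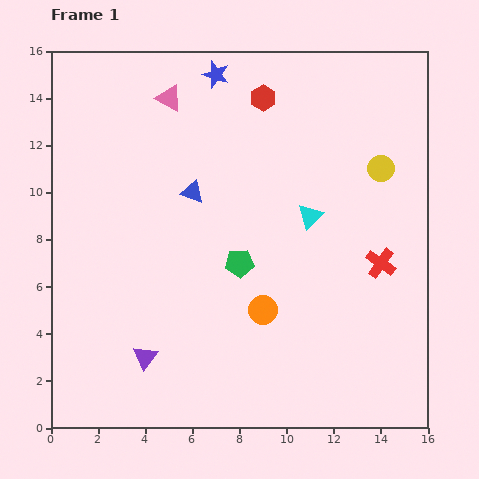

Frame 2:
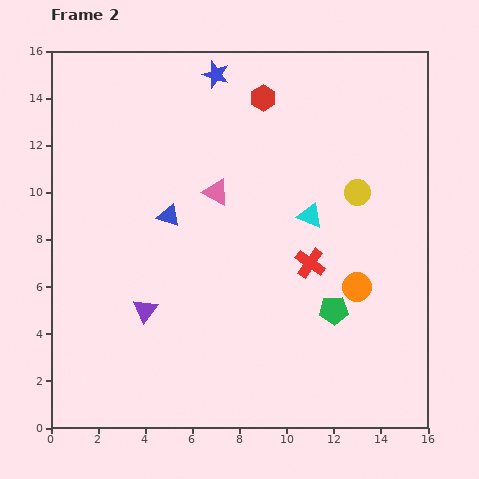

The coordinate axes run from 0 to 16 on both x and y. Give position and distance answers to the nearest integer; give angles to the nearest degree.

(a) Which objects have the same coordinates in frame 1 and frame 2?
the cyan triangle, the red hexagon, the blue star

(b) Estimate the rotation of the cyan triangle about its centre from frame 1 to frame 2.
53° counter-clockwise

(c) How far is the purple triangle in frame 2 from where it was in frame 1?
2

The purple triangle moved from (4, 3) to (4, 5), a distance of √(0² + 2²) ≈ 2.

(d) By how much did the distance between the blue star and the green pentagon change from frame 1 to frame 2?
+3

Distance in frame 1: 8. Distance in frame 2: 11.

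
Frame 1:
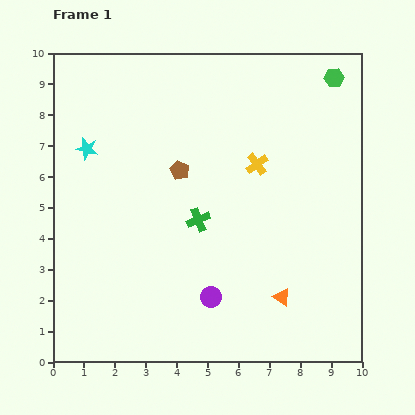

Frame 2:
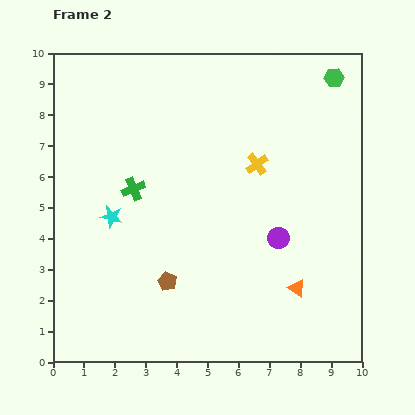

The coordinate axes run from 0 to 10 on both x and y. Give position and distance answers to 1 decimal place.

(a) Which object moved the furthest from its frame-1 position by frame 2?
the brown pentagon

(moved 3.6; next 2.9)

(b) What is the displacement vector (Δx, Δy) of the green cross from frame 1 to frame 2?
(-2.1, 1.0)

The green cross was at (4.7, 4.6) in frame 1 and (2.6, 5.6) in frame 2.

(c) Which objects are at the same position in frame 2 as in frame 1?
the yellow cross, the green hexagon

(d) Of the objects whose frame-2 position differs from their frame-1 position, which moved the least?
the orange triangle

(moved 0.6)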